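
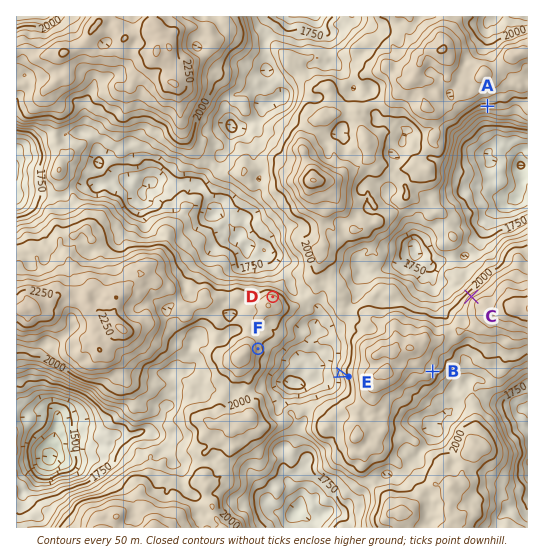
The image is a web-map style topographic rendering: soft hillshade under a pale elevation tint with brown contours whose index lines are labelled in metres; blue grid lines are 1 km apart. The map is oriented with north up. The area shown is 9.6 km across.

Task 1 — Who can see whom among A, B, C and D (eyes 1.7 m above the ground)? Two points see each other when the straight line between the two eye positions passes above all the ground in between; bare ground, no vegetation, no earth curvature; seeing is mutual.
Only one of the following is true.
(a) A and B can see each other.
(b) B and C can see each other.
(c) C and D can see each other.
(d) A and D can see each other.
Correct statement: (c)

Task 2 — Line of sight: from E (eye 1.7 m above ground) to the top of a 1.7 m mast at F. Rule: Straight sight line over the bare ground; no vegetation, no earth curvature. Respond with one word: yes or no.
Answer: yes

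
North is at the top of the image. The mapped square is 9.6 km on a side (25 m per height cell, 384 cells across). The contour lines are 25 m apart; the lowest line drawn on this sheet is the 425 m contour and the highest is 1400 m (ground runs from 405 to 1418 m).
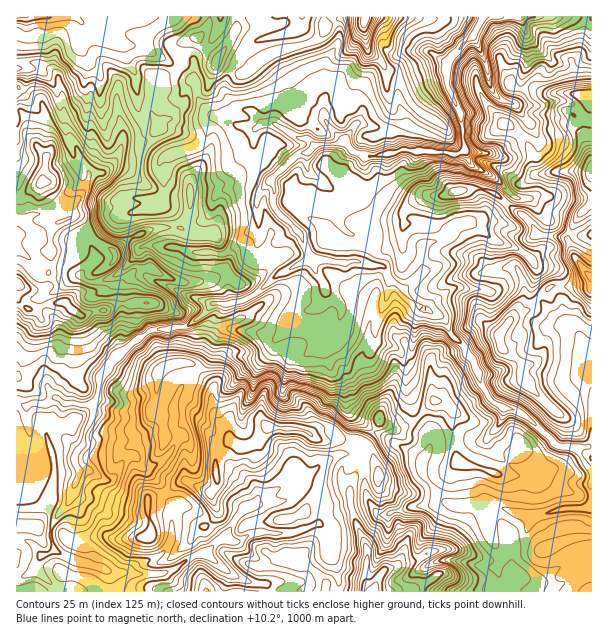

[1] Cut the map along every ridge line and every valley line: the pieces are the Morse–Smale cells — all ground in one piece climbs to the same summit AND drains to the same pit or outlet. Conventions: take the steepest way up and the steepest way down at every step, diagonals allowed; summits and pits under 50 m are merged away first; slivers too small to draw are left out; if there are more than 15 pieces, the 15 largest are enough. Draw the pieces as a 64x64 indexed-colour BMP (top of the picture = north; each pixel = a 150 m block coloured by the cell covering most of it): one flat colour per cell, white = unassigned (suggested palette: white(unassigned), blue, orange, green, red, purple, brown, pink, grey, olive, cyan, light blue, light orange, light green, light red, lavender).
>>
<image width="64" height="64" href="data:image/bmp;base64,Qk12CAAAAAAAAHYAAAAoAAAAQAAAAEAAAAABAAQAAAAAAAAIAAATCwAAEwsAABAAAAAAAAAA////ALR3HwAOf/8ALKAsACgn1gC9Z5QAS1aMAMJ34wB/f38AIr28AM++FwDox64AeLv/AIrfmACWmP8A1bDFABEREREf////////////ERERERERERERERERERERERERERERERH/////////8REREREREREREREREREREREREREREREREaqhER////ERERERERERERERERERERERERERERERERqqqqqhER//ERERERERERERERERERERERERERERERERqqqqqqoRERERERERERERERERERERERERERERERERERGqqqqqqqERERERERERERERERERERERERERERERERERERqqqqqqoRERERERERERERERERERERERERERERERERERGqqqqqqhEREiEREREREREREREREREREREREREREREREaqqqqqqEREiIhERERERERERERERERERERERERERERERqqqqqqqhIiIiIRERERERERIiIRERERERERERERERERqqqqqqqiIiIiIiERERERERIiIiIhERERERERERERERGqqqqqqiIiIiIiIiEREREREiIiIhERERERERERERERERqqqqqiIiIiIiIiIiERERESIiIiEREREREREREREREREREaqiIiIiIiIiIiIiERERIiIiERERERERERERERERERERGqESIiIiIiIiIiIhERIiIiIREREREREREREBEREREREREREiIiIiIiIiIiIiIiIiIREREREREREREQERERERERERERIiIiIiIiIiIiIiIiERERERERERERVVUREREREREREREiIiIiIiIiIiIiIhEREczMzMERERVVVRERERERERERESIiIiIiIiIiIiIhERERzMzMzBERVVVVERERERERERERIiIiIiIiIiIiIhERERzMzMzMERVVVVUREREREREREREiIiIiIiIiIiIhERERzMzMzMxVVVVVVQAAGIiBERERESIiIiIiIiIiIiERERHMzMzMxVVVVVVVAACIiIERERERIiIiIiIiIiIiERERHMzMzMxVVVVVVVUACIiIgRERERESIiIiIiIiIiIREREczMzMzFVVVVVVVQiIiIiIEREREREiIiIiIiIiIRERERzMzMzFVVVVVVVWiIiIiIiBERERERIiIiIiIiIhERERHMzMzMVVVVVVVVaIiIiIiIgRERERESIiIiIiIhEREREczMzMVVVVVVVVVoiIiIiIiDERERERIiIiIiIiIRERERHMzMxVVVVVVVVWiIiIiIiIMxERERESIiISIiIhEREREczMVVVVVVVVVVaIiIiIiIgzMzMREREREREiIiIRERERzMxVVVVVVVVWZoiIiIiIiDMzMzMRERERERIiIhEREREcxVVVVVVVVWZmiIiIiIiIMzMzMzERERERERIiERERERVVVVVVVVVWZmaIiIiIiIgzMzMzMzMRERERESERERERVVVVVVVVVWZmZoiIiIiIiDMzMzMzMxERERERERERERVVVVVVVVVWZmZmiIiIiDiIMzMzMzMzEREREREREREREVVVVVVVVVVmZmaIiIgzMzMzMzMzMzMxERERERERERERFVVVVVVVVWZmYIiDMzMzMzMzMzMzMzMREREREREREREVVVVVVVVVZmZggzMzMzMzMzMzMzMzMxERERERERERERVVVVVVVVZmZgAzMzMzMzMzMzMRERETMREREREREREREVVVVVVWZmZmADMzMzMzMzMzMRERERExERERERERERERFlVVVmZmZmAAMzMzMzMzMzMxERERERERERERZmYREREWZVZmZmZmawAzMzMzMzMzMzERERERERERERFmZmZmZmZmZmZmZmu7ADMzMzMzMzMzMREREREREREREWZmZmZmZmZmZmZmu7uwMzM3MzMzMzMREREREREREREWZmZmZmZmZmZmZmu7u7szM3dzMzMzMxERERERERERERZmZmZmZmZmZmZru7u7uzM3d3czMzMzERERERERERERZmZmZmZmZmZmZru7u7u7Mzd3d3MzMzMRERERERERERZmZmZmZmZmZma7u7u7u7szN3d3d3MzMxERERERERERZmZmZmZmZmZma7u7u7u7uzM3d3d3czMzERERERERERFmZmZhZmZmZma7u7u7u7u7MzN3d3d3MzERERERERERERZmYREUSZmZmZmZu7u7u7szM3d3d3d3cREREREREREUERFBEURJmZmZmZmZu7u7uzMzd3d3d3cAEREREREREURBFEERREmZmZmZmZmbu7u7MzM3d3d3dwEREREe7uRERERERERESZmZmZmZmZ3d3dszMzd3d3d3ARERHu7kRERERERERERJmZmZmZmZ3d3d3TMzN3d3d3ABERHu7kREREREREREREmZmZmZmZnd3d3dMzM3d3d3cAEREe7kRERERERERERESZmZmZmZmd3d3d0zMzd3d3dwARER7uRERERERERERERERJmZmZmZ3d3d3TMzd3d3d3AAAR7u7kRERERERERERERERJmZmZnd3d3dMzd3d3d3cAAA7u7uREREREREREREREREmZmZmZ3d3d13d3d3d3cAAADu7u7kRERERERERERERESZmZmZnd3d3Xd3d3d3dwAAAO7u7u5EREREREREREREREmZmZmd3d3dd3d3d3cAAAAAAO7u7u5ERERERERERERERJmZmZ3d3d13d3d3cAAAAAAADu7u7u7kRERERERERERESZmZnd3d3Xd3d3AAAAAAAAAO7u7u7u5EREREREREREREmZnd3d3d"/>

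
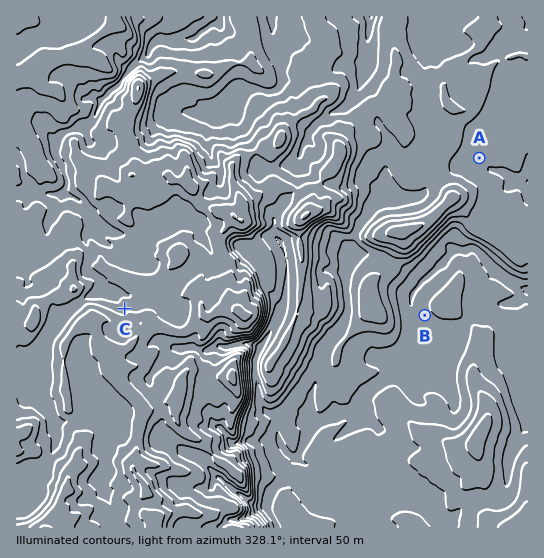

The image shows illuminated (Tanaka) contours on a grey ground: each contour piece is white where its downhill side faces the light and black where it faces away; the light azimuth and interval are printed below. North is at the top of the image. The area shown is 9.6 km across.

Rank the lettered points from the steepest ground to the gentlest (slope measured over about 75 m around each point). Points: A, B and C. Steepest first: C B A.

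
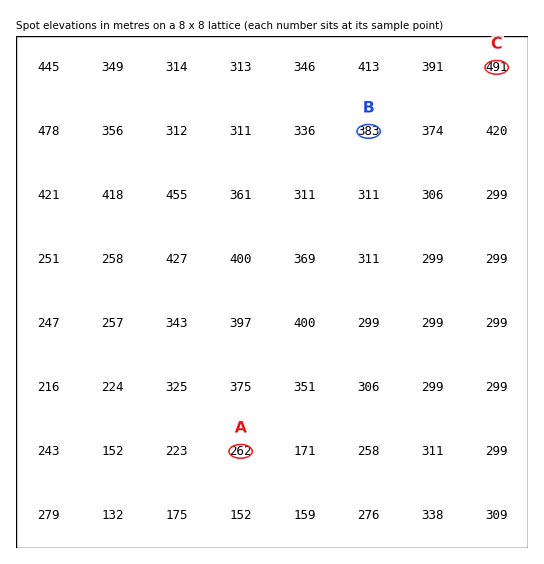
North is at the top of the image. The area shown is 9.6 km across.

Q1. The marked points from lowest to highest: A B C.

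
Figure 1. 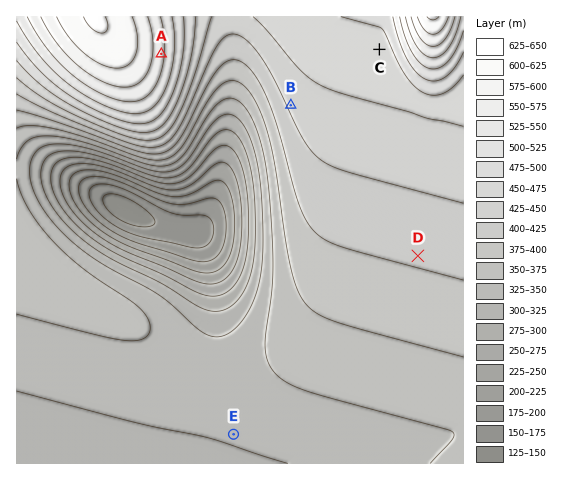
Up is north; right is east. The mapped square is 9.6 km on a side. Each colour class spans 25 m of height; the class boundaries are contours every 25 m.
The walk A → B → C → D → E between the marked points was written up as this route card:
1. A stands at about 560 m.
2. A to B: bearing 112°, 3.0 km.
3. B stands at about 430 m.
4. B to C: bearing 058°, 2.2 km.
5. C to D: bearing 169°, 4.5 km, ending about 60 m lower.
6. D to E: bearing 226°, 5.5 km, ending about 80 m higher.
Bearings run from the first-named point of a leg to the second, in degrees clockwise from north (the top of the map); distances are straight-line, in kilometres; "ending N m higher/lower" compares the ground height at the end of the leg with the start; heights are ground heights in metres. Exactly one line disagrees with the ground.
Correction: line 6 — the sense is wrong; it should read lower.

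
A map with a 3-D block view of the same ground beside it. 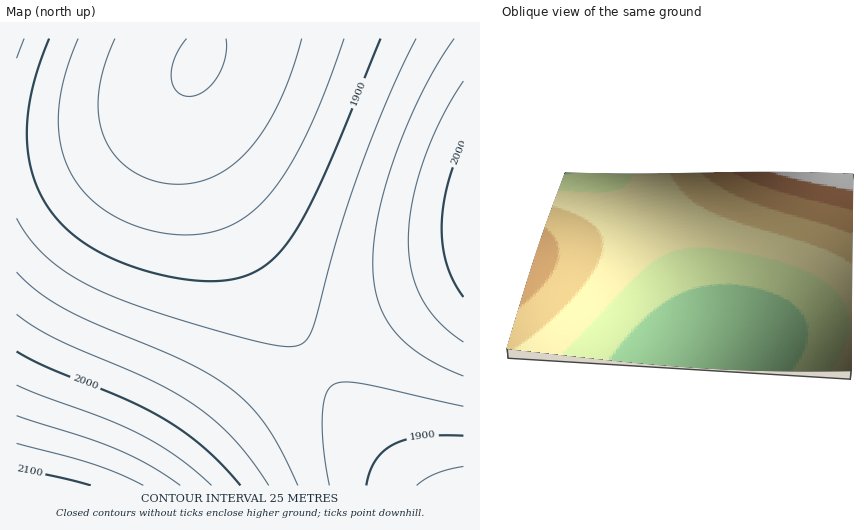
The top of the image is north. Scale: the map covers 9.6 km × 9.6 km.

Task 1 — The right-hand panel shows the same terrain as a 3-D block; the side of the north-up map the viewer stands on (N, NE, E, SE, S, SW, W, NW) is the N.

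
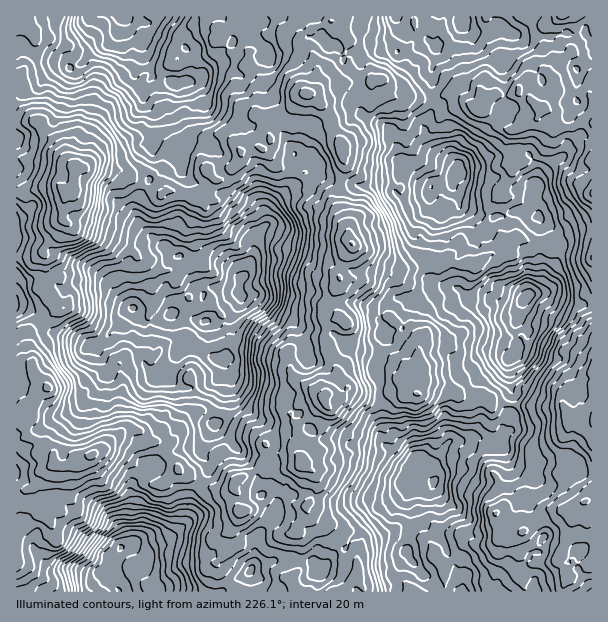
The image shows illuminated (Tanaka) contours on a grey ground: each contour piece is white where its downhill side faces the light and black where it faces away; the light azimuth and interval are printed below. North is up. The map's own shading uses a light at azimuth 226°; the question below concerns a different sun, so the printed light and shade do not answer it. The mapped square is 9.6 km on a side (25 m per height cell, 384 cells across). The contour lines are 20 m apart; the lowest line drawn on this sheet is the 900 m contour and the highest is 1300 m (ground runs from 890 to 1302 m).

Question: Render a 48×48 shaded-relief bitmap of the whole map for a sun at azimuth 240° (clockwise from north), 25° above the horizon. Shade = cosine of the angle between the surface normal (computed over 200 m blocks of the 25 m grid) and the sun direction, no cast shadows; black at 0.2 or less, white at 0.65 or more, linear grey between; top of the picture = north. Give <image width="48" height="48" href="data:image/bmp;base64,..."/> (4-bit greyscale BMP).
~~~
<image width="48" height="48" href="data:image/bmp;base64,Qk32BAAAAAAAAHYAAAAoAAAAMAAAADAAAAABAAQAAAAAAIAEAAATCwAAEwsAABAAAAAAAAAAAAAAABEREQAiIiIAMzMzAERERABVVVUAZmZmAHd3dwCIiIgAmZmZAKqqqgC7u7sAzMzMAN3d3QDu7u4A////AHic/bp0ZjISVollaKh4jOqah3VFVWU1iImt7KhldTECaKhFeqdmndqpVoVERXU1h6qqqalndCIjaIdWeIZWnduVR3QzVmVXh6hXmrqGUzMjVodVVmZnnNt0aFQzV3ZXh4ZYuqmFMjMiV4dUV3d4rMp2dlVDV4hVZ3Zpmap0MiQiRWd2Z3iazcqYh3YjZ4dUZmZ4islUMSQyI1mXVXm83bqYmXMDiYZVd3d3ipZVIUUyNHqXVXq8y7uplzIliYdmdndmd2aGNGZFVYqGVWirqruYhCRGiIhmdlRWZnmXZmaJZYl2Q2mqu7qIdDRFiHZmdzRWZ3moh1i6d5dlNYq7vLqYZEVHl1ZWZUV4iJqphnq5eXRFV5q7zKqXVFZ5dEVFQ2eaqZq5iJq6l0NmV5q6u5h1VmVnZEQkQ4iruYmqqqq7hUV1V4eJqoZUZ0RVZTIkVom7upmby7u6hmZDVlR5qWREdkVWdCIkd4maypmsuruqqXQjZTSKqWQ2h1ZolTM1h2eM26msy6mbumITVEeavIRYqYmauEM2d2au/bmbuoeLuFECRnma3XV4q6qsyENGdmjf/biKqIacuDABaZeL22Z4vKq+2FNGZYvv/ZeKmZialiADenWLuod5u6vduEI0VZvd24eJmamJhjEkeVWZq5doqqvLqFIkZpqrqImZmZiqh1NFd1Z3vJZou7u8uWMkVph3eKuqiZmpd2VVVDRp3IiJvLvNyWRERVVWm924Z4d3ipdSIzV72pmZu6q8unVURiNoveyWV3aIm5YwATV5qZmJqqmqqnRCIyR5vdp2Z2eYmoUgATRYmqiKqXeImFMgAiRovLhmZ4h3m4QQEjRomqmqh2V4ZlMhATRpqXZniqhoqXQhIjRWeru5iIeId2VCETRnZniZqoVXhncyMiIki83KmZmIiHd1ITM0WKuql1RWZ5hUMQEmve/bqZmYeamFMiI0e8y6dEVEaZdkEAJIvO/cuYiHialTIjMkisy4RFQ0eZhiACRZvf/cqYdWeJcyIVMTet2WRWVWiZhRE1V6z/67mIU1eIYhAGQke9uHZnmHiIdDRVaKveu7mIQ1eZUQI1Q1ebuZmapleIdEZnZXnMupiYMkV4QSVlQ0ec27uqhWh3dWiHUmvNqHmnITR3VFVFQ2m83dyYdnhWdpp1I4vMl4mFETR2RWQ0NXqr3tuHdnZXd5lUNavch4djIiRVRWVTR5ms7sqYd3d4d4dmWLzaZ4ZUIjRmVndkerq83cuYiYZWZ3ZlabqXV4ZUJGdmeJdoq7qqzdp4mYQ2iHVFi6h2aIdURohVeahpq7qaztmKqGNHiFNYu5d3ialmZohniZhru8uK3bmJdlNXd1V5qph5vMlneJh4iKl7vMp5zKhlZkNGeGZ4mqic3Kl4iKhnial6qpiby6hUd0RWiVRoqpm8uamIiIh3iJimeZrNyYdVdjR3h0V5l3mrqZl4mHiHeImmir3bqoZUVEZ3dVZ4dYqruIiKhnhkZ3d4qr7aqnZlQ1d3d2d3Vpmst3iadGZEVFeA=="/>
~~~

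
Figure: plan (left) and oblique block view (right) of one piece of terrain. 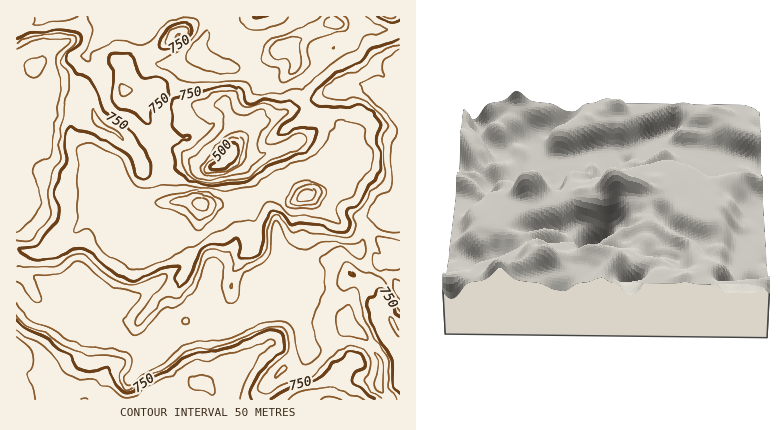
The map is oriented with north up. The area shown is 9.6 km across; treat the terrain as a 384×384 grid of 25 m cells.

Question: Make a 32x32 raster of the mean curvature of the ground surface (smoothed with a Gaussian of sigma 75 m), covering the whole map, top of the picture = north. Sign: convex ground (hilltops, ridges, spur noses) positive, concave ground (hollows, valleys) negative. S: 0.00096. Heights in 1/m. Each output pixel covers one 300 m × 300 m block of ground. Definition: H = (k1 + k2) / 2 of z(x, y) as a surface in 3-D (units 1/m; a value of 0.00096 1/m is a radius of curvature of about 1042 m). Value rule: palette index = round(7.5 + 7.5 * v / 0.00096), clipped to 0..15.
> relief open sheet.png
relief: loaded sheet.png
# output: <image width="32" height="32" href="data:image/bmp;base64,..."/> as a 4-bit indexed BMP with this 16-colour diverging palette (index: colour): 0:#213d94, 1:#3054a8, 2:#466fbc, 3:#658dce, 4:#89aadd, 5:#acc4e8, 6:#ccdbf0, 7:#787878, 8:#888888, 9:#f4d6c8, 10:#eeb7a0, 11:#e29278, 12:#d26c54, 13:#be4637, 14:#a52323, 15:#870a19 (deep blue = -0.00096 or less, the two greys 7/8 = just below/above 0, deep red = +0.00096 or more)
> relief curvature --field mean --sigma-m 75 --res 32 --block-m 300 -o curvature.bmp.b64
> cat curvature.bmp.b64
<image width="32" height="32" href="data:image/bmp;base64,Qk12AgAAAAAAAHYAAAAoAAAAIAAAACAAAAABAAQAAAAAAAACAAATCwAAEwsAABAAAAAAAAAAlD0hAKhUMAC8b0YAzo1lAN2qiQDoxKwA8NvMAHh4eACIiIgAyNb0AKC37gB4kuIAVGzSADdGvgAjI6UAGQqHAJh3mHioyYh2l4Y2u4dlqAOYipmrUG6mz5iKImeJh1McmIiFaJQym4Z3mpI1N8mYC2iKqJvHdibbu6i5ZmSK+AuK2FVERnh0REe8raRmWXCK23NXd3Znh3ZkJs+laoVE2VFXd3d65HZId3U0V2t2S50md3iIdbpHeHd3d3dodVurWXd4h2VMmkd4d4iHd5Za5Hlnd3VGQY2Fa4Z4d3aKd8JkVmZHvdYY42eUZ3d2fbdVe4oybJiLt6QzyVZ3eIs2ysy7lrmId4moN33Ed2ZlRntEqqmIh3h3eZpYwlh1R0i3ZniYiIeJZXtIeMBnaN94RXZHiHh3h0R+hXixpmiVNHd2WoiId4n//+epiL/nasRndmuIh3iXVYqbuodN/Gi3R3dZqIeKKIpRWGbZZUR4m5V3h4h4qgp5NABlfcp3iIukd1O5isVKlkmAG0E5uYiLhHdmyrkzmqnXowmsIEqIilV3ZsdTOLeGnLqIXPhWiIqneHSmR81YpoandUJbqqqdhWh06D1neJZjRXsWRod3yEWIdKZeNVR4eEE+y4mCRnN4l4WGjEiVWpmZeHe1iSRGiHF2iJpGq6dovrdkrWm3dnh2V/uXRYio3Jh3i3x2msZFNVIKmYiYBttlZn/6RGeol8eER4iHi0Achohka9lleb2ru6h3yXi6ZqeHiXRb/Xym"/>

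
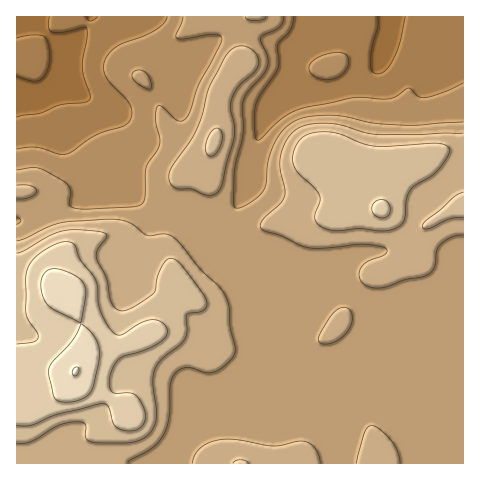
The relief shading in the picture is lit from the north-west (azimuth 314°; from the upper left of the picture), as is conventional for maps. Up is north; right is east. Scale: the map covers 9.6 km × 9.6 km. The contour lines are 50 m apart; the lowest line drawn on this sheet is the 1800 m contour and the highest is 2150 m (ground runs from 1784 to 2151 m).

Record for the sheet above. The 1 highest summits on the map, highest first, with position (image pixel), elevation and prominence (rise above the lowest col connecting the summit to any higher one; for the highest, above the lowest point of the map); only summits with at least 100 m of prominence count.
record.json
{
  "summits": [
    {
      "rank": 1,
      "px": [76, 371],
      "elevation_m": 2151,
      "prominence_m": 367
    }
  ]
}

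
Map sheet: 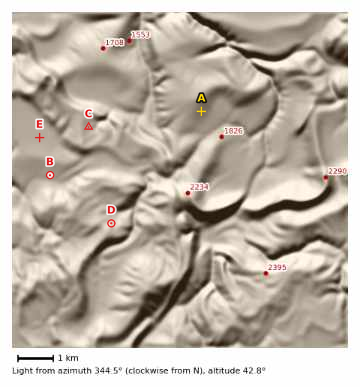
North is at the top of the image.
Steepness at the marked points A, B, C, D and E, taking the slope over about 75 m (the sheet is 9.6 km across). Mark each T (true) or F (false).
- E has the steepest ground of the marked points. F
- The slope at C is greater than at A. F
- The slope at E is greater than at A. F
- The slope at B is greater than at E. T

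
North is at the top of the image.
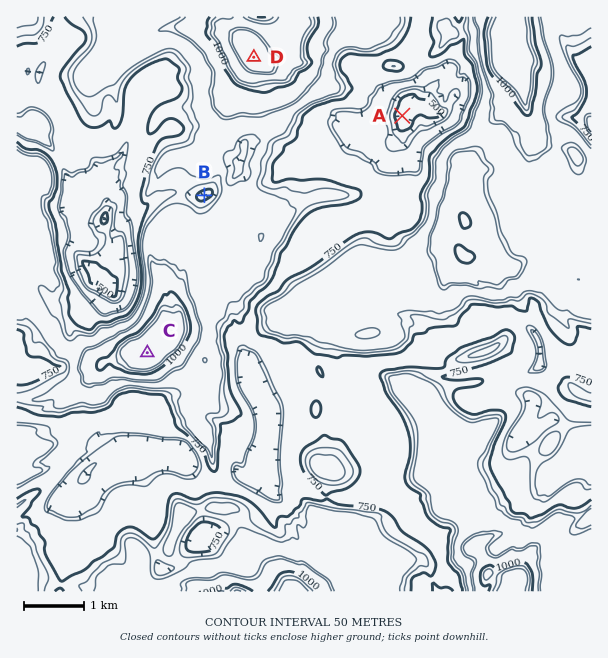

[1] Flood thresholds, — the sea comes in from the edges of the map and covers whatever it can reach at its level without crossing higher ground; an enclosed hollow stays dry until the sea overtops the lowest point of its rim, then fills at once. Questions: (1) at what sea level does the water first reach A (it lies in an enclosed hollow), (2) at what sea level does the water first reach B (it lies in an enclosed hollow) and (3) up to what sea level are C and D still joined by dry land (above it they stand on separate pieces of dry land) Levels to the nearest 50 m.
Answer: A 750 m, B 800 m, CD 850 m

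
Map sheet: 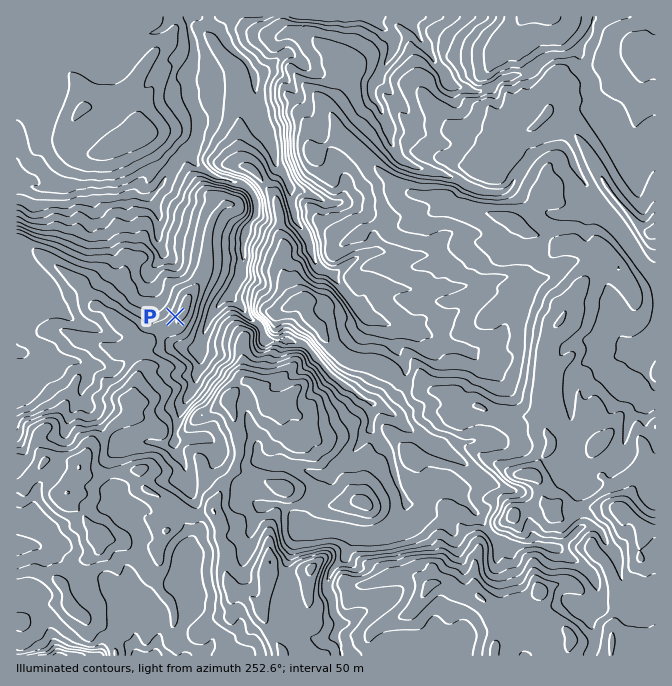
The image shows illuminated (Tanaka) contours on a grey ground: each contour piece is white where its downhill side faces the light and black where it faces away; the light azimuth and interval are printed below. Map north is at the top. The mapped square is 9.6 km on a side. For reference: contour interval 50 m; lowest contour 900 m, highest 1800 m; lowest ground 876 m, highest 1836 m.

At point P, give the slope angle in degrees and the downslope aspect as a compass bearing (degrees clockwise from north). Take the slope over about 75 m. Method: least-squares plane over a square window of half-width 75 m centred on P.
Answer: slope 17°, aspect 291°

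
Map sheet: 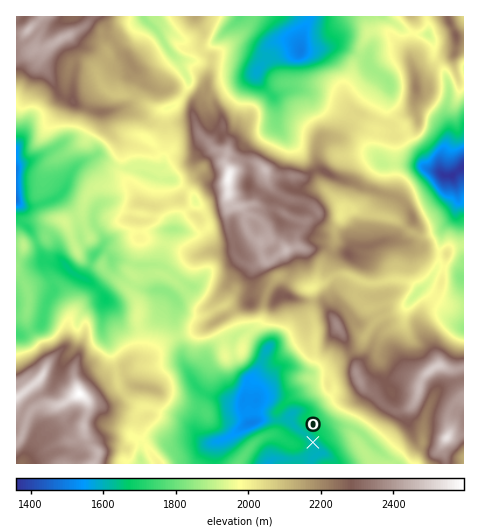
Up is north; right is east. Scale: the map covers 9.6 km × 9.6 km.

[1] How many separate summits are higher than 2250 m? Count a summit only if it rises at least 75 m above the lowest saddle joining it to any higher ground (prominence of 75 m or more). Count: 9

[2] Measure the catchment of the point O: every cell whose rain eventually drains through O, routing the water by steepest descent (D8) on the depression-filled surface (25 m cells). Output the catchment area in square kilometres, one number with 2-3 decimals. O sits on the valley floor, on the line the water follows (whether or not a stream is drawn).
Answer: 13.101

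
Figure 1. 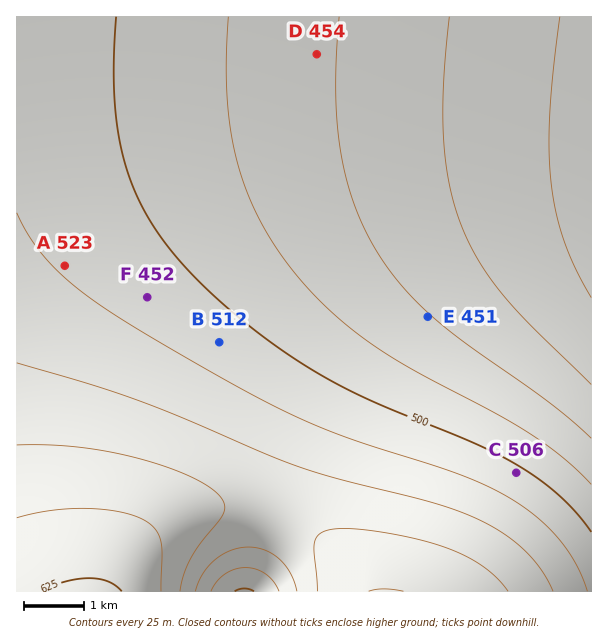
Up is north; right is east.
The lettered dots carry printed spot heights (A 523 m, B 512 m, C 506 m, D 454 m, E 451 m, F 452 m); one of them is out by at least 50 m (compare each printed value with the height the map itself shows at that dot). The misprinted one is F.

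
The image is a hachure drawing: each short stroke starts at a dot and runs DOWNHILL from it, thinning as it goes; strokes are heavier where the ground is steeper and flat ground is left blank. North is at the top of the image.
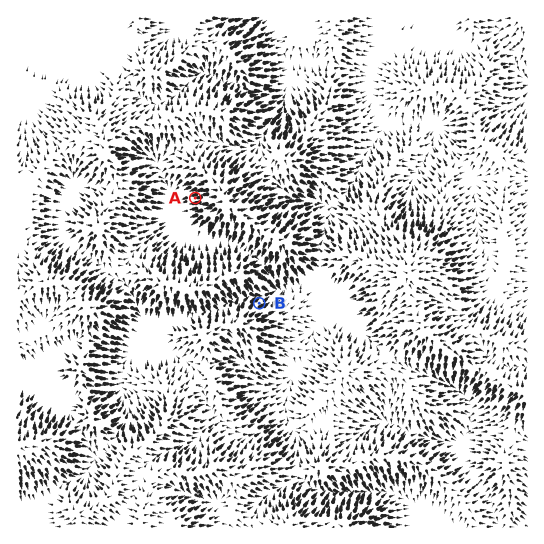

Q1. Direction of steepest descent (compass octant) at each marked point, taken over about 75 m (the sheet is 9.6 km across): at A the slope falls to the W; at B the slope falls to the NE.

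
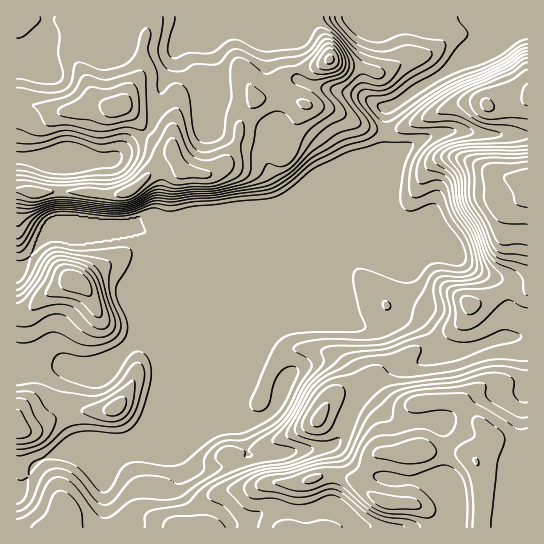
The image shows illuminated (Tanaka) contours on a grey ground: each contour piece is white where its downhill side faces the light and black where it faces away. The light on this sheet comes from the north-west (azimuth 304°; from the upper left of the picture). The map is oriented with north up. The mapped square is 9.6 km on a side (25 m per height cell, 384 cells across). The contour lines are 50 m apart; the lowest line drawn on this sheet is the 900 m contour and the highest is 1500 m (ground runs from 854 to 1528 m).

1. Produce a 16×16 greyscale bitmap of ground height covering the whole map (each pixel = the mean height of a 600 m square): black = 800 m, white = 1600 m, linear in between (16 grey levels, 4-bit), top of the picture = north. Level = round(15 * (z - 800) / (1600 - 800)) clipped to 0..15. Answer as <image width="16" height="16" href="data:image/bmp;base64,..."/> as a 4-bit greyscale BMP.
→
<image width="16" height="16" href="data:image/bmp;base64,Qk32AAAAAAAAAHYAAAAoAAAAEAAAABAAAAABAAQAAAAAAIAAAAATCwAAEwsAABAAAAAAAAAAAAAAABEREQAiIiIAMzMzAERERABVVVUAZmZmAHd3dwCIiIgAmZmZAKqqqgC7u7sAzMzMAN3d3QDu7u4A////AFZVZniIm7vMNDNEaKq8u9xTIiNFaJzM3GRUIiNZirvLQzQiIzeImqkzMyIiNFZmd1VjIiIiM0eHR2IiIiIzNng0QyIiIiIjakIiIiIiIiOcmZqHZTIiRb12eLuodCJIu5mZqZmHU0V4mbuYiZhTNYl4iYeIinVCJniIhmZnQzIR"/>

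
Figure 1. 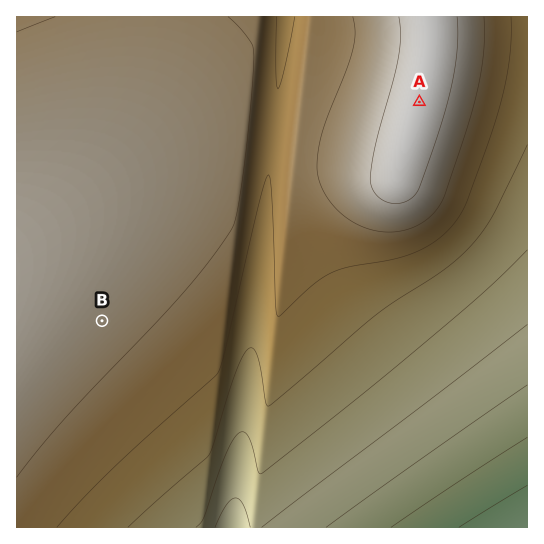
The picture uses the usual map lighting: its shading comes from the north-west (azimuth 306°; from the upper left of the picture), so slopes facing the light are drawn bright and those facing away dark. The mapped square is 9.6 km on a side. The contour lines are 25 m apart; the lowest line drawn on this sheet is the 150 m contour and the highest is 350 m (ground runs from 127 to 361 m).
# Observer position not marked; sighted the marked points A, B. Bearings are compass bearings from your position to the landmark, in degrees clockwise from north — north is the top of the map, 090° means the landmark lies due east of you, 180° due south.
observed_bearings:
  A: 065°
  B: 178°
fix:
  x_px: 100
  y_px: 251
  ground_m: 340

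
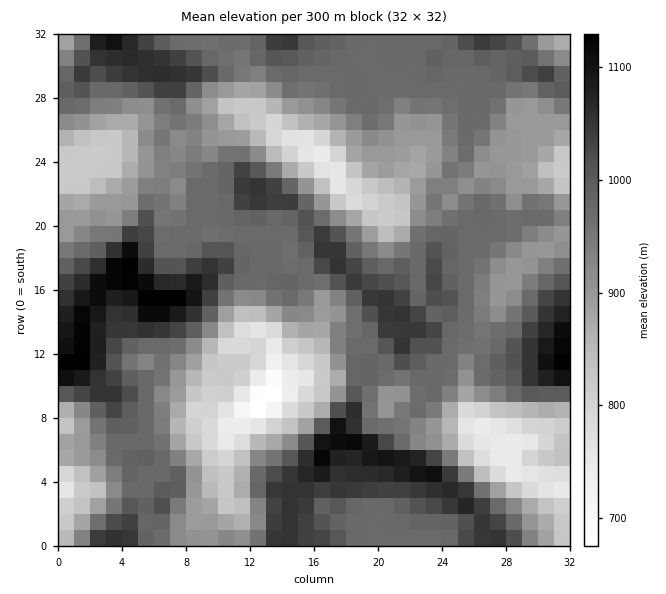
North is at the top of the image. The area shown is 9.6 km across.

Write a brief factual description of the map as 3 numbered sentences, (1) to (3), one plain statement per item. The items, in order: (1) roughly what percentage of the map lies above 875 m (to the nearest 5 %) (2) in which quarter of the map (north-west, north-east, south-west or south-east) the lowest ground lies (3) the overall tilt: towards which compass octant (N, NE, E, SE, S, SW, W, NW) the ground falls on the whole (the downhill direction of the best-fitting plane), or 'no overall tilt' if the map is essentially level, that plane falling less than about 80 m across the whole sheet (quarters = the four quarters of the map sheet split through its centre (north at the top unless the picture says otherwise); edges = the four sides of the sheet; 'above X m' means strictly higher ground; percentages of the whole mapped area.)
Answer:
(1) Roughly 80 % of the ground is higher than 875 m.
(2) The lowest point lies in the south-west quarter of the map.
(3) On the whole the map has no overall tilt.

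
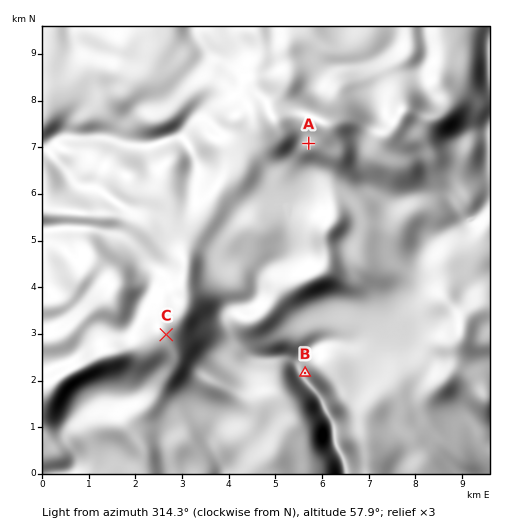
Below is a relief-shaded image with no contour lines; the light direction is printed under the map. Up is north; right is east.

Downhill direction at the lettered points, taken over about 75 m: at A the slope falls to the SW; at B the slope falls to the SW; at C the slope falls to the E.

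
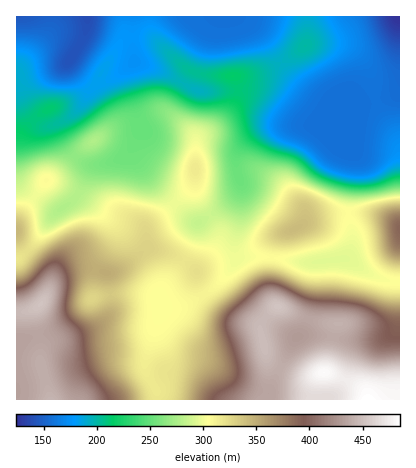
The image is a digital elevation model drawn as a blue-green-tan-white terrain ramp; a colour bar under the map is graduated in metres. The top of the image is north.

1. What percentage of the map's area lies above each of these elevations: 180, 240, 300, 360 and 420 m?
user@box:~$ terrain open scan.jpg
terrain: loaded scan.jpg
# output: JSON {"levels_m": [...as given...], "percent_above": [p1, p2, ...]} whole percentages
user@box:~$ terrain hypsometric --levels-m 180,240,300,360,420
{"levels_m": [180, 240, 300, 360, 420], "percent_above": [81, 67, 49, 22, 13]}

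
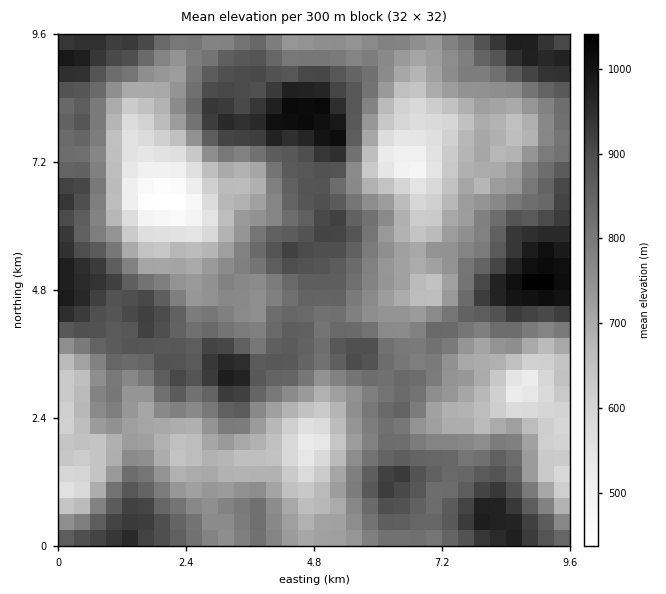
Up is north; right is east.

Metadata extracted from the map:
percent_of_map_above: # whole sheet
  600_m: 92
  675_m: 81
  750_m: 61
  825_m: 39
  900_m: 16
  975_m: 4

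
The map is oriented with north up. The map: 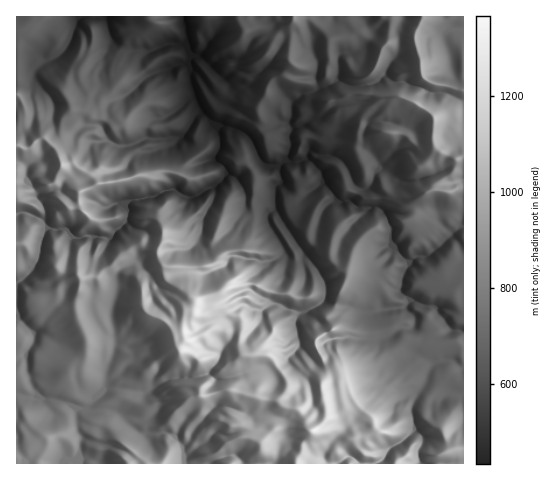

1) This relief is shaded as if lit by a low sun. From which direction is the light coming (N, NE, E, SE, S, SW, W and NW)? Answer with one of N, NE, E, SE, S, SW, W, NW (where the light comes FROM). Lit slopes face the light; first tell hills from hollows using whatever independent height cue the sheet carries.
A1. E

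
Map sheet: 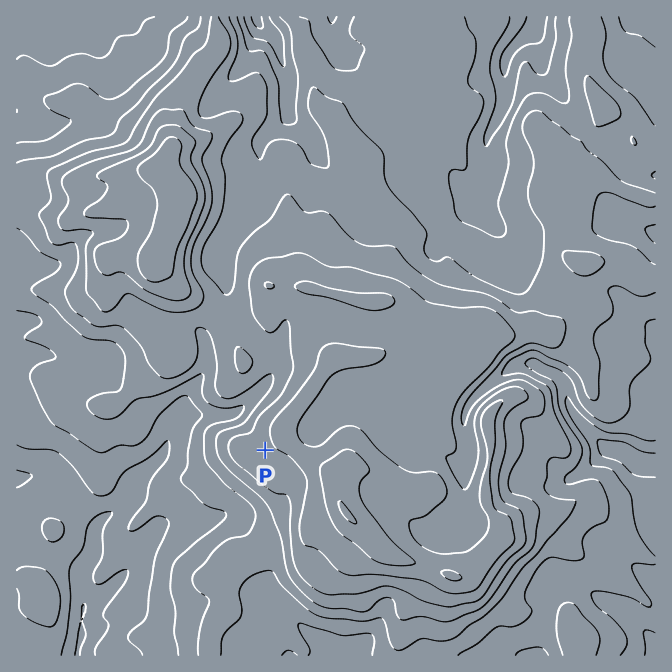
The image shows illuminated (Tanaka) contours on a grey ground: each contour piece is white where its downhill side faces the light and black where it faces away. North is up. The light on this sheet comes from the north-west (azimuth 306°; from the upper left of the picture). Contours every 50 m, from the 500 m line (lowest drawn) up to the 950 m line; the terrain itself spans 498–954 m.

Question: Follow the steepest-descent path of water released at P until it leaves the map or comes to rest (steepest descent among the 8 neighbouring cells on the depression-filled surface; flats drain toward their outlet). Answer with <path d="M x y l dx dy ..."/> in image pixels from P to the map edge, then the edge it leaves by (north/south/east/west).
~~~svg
<path d="M265 450l-30-30 0-2-3-3-47 0-10 10 0 2-5 6-1 9-7 13-28 28-2 4 0 3-4 7-16 17-7 3-8 8-2 3 0 4-1 2 0 16-4 7-6 8-2 3 0 4-2 2 0 13 2 1 0 9 2 1 0 17-2 2 0 25-4 5 0 5-1 3"/>
exit: south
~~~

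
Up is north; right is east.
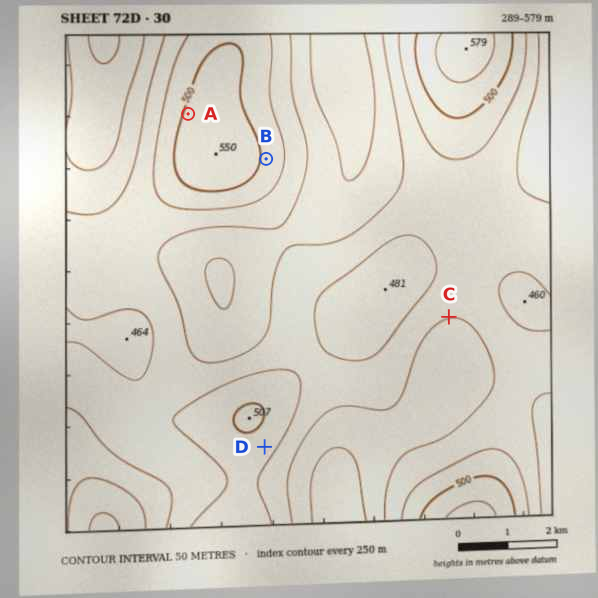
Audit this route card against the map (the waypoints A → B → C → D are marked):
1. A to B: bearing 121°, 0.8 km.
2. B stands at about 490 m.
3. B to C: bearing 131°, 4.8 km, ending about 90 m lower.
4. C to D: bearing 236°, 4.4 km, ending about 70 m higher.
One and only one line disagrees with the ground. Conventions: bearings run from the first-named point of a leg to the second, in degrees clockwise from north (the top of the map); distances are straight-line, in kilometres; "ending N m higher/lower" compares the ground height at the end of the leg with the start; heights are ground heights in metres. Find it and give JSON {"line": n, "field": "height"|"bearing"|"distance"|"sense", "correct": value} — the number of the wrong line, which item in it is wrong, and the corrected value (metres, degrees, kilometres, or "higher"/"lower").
{"line": 1, "field": "distance", "correct": 1.8}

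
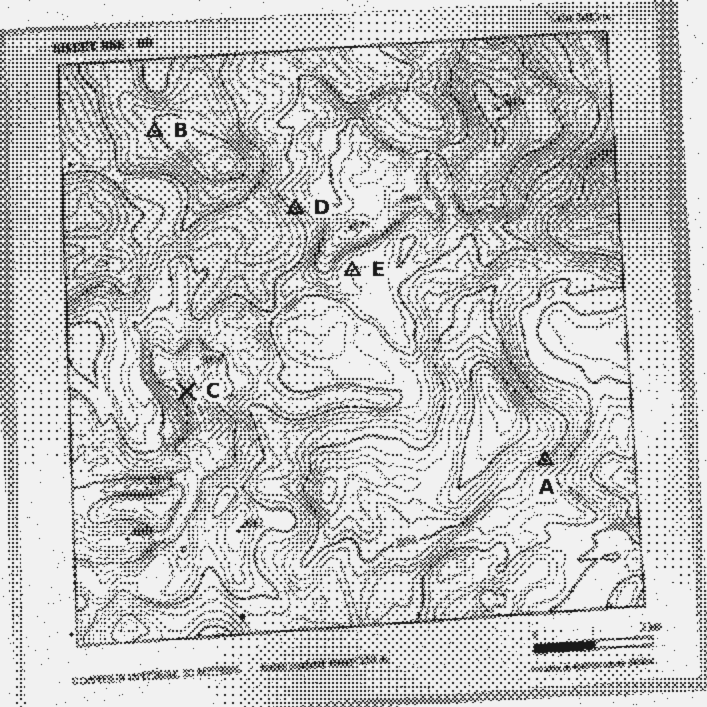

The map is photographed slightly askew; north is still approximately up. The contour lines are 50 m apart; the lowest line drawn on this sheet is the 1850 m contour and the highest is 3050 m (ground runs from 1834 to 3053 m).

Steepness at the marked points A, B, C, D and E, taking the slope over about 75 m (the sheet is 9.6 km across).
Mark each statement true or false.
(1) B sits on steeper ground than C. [false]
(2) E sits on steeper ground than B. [false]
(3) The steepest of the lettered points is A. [true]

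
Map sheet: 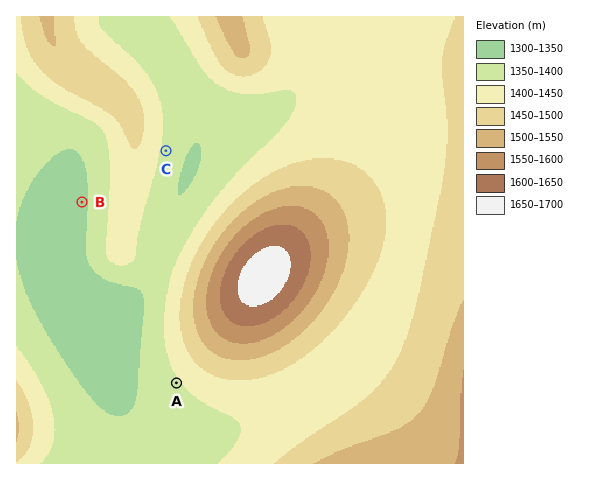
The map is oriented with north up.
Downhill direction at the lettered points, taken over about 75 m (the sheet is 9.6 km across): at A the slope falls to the SW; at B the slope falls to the W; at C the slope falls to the E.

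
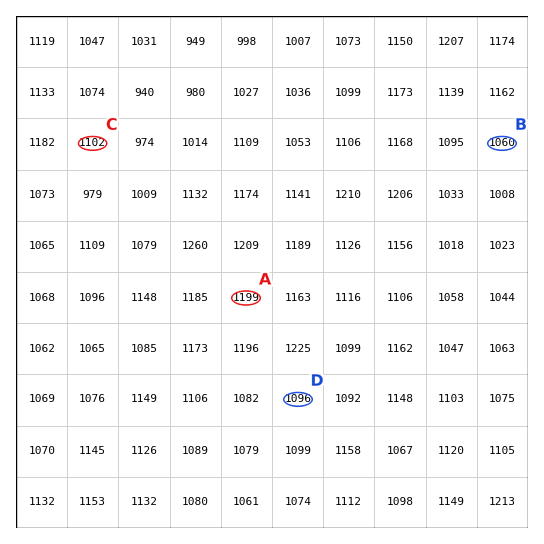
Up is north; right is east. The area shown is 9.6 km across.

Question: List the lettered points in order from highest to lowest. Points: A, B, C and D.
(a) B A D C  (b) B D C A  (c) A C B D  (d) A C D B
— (d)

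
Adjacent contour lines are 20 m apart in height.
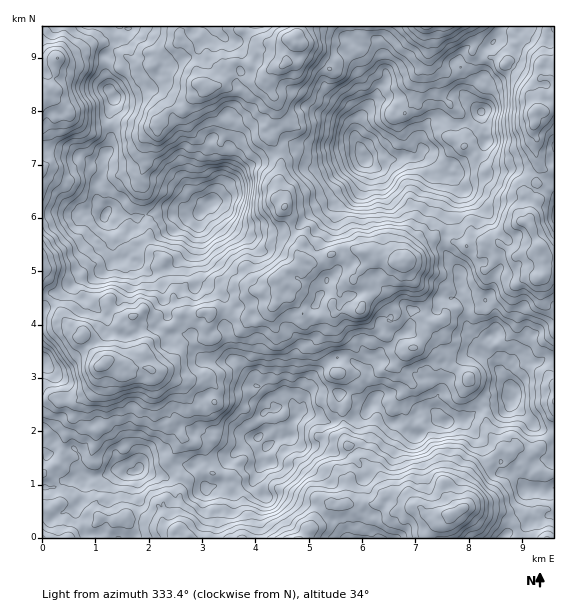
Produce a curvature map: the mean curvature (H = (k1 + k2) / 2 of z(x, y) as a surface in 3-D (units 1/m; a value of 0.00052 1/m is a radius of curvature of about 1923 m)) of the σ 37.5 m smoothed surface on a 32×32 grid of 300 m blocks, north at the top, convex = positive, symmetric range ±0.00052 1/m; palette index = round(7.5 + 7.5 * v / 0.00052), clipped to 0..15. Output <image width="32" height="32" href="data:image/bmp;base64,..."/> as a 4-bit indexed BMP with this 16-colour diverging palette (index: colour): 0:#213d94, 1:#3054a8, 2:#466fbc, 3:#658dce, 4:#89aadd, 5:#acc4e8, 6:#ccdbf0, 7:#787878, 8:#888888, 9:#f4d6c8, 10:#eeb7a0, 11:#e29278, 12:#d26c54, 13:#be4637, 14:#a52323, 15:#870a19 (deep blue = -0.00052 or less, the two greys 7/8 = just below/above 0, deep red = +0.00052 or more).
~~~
<image width="32" height="32" href="data:image/bmp;base64,Qk12AgAAAAAAAHYAAAAoAAAAIAAAACAAAAABAAQAAAAAAAACAAATCwAAEwsAABAAAAAAAAAAlD0hAKhUMAC8b0YAzo1lAN2qiQDoxKwA8NvMAHh4eACIiIgAyNb0AKC37gB4kuIAVGzSADdGvgAjI6UAGQqHADo2d2r5aNNk63iaas58R0x1XZxpiHWIaJZ5apyv/Iioe3l3j6M2gAe/y5qsNu60NVU1ZFOXWYPWxFc7uK2FRVmaXhEMcqWjFo24plqYlWaYJzs5F5uUhngESqZw25O7ukmNlXmVeDFxu+imUFRXnxaHcmeYabVnplNTVHgxKzUJ+7uQiFeudiYtqgiUSaaAm6OLq6uamkeERVl0jHX7UHoAv6yvhalzd1b3bIJ33Bl6DFzo1JNRSpe5BlPuWDR2Y7z0IqRl6MTJSNJqOXpnWVi9tZxmp7LIlOm5hYfNOhszWkaY9KrnZuhlrfMjSWp6XEKX9IWyZ7qKkpWJb0c3XozmcUNHepmY+qRMVsxlD0bOx3lFf4R68znLtsr/cHhcm4lniKWUV2OItp3at2i7op8zZVanQWaFZ4cqa4iGlnz3MUQ2VCQQfv9FdnR6iZY8uGmUaflWFA3ul7FUyoYHjIyZoqnFN2AN6Vh3Quk0WCmZtGNYxling4lpYAYTdliGqUJkDIw5iWu0lUA4lCvwKfhsyTnvaSlpmulRiZKohGr2XvNGvLlhV5dmU0/aKaAq/8yGBmZ81ob5iGYkaXgXK8epUAtmb8trhKHVgbuKZhjIu9Sppzlrdt/E9aBps5b1ie2mZ7e3hlho6zilp9RHVng5aGJl54bKv9Q0Um2KVgtO"/>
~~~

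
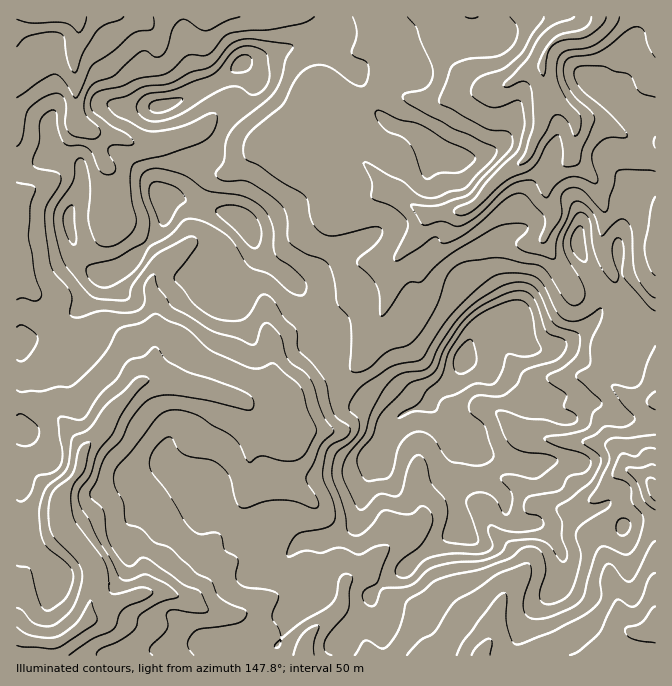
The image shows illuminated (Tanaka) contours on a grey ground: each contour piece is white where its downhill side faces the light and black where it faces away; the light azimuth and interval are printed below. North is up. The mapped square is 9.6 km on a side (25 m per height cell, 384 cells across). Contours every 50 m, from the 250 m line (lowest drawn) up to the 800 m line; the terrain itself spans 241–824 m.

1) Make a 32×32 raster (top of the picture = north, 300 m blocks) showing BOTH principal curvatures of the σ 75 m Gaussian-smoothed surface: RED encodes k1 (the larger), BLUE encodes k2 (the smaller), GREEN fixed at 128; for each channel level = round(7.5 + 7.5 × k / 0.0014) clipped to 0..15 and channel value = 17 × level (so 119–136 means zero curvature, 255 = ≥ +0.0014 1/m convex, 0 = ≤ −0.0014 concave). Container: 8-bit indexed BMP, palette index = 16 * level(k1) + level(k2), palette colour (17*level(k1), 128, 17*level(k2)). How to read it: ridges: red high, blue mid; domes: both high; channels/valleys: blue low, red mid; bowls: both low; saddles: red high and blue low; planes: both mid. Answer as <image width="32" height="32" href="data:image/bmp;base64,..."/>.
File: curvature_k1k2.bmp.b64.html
<image width="32" height="32" href="data:image/bmp;base64,Qk02CAAAAAAAADYEAAAoAAAAIAAAACAAAAABAAgAAAAAAAAEAAATCwAAEwsAAAABAAAAAAAAAIAAABGAAAAigAAAM4AAAESAAABVgAAAZoAAAHeAAACIgAAAmYAAAKqAAAC7gAAAzIAAAN2AAADugAAA/4AAAACAEQARgBEAIoARADOAEQBEgBEAVYARAGaAEQB3gBEAiIARAJmAEQCqgBEAu4ARAMyAEQDdgBEA7oARAP+AEQAAgCIAEYAiACKAIgAzgCIARIAiAFWAIgBmgCIAd4AiAIiAIgCZgCIAqoAiALuAIgDMgCIA3YAiAO6AIgD/gCIAAIAzABGAMwAigDMAM4AzAESAMwBVgDMAZoAzAHeAMwCIgDMAmYAzAKqAMwC7gDMAzIAzAN2AMwDugDMA/4AzAACARAARgEQAIoBEADOARABEgEQAVYBEAGaARAB3gEQAiIBEAJmARACqgEQAu4BEAMyARADdgEQA7oBEAP+ARAAAgFUAEYBVACKAVQAzgFUARIBVAFWAVQBmgFUAd4BVAIiAVQCZgFUAqoBVALuAVQDMgFUA3YBVAO6AVQD/gFUAAIBmABGAZgAigGYAM4BmAESAZgBVgGYAZoBmAHeAZgCIgGYAmYBmAKqAZgC7gGYAzIBmAN2AZgDugGYA/4BmAACAdwARgHcAIoB3ADOAdwBEgHcAVYB3AGaAdwB3gHcAiIB3AJmAdwCqgHcAu4B3AMyAdwDdgHcA7oB3AP+AdwAAgIgAEYCIACKAiAAzgIgARICIAFWAiABmgIgAd4CIAIiAiACZgIgAqoCIALuAiADMgIgA3YCIAO6AiAD/gIgAAICZABGAmQAigJkAM4CZAESAmQBVgJkAZoCZAHeAmQCIgJkAmYCZAKqAmQC7gJkAzICZAN2AmQDugJkA/4CZAACAqgARgKoAIoCqADOAqgBEgKoAVYCqAGaAqgB3gKoAiICqAJmAqgCqgKoAu4CqAMyAqgDdgKoA7oCqAP+AqgAAgLsAEYC7ACKAuwAzgLsARIC7AFWAuwBmgLsAd4C7AIiAuwCZgLsAqoC7ALuAuwDMgLsA3YC7AO6AuwD/gLsAAIDMABGAzAAigMwAM4DMAESAzABVgMwAZoDMAHeAzACIgMwAmYDMAKqAzAC7gMwAzIDMAN2AzADugMwA/4DMAACA3QARgN0AIoDdADOA3QBEgN0AVYDdAGaA3QB3gN0AiIDdAJmA3QCqgN0Au4DdAMyA3QDdgN0A7oDdAP+A3QAAgO4AEYDuACKA7gAzgO4ARIDuAFWA7gBmgO4Ad4DuAIiA7gCZgO4AqoDuALuA7gDMgO4A3YDuAO6A7gD/gO4AAID/ABGA/wAigP8AM4D/AESA/wBVgP8AZoD/AHeA/wCIgP8AmYD/AKqA/wC7gP8AzID/AN2A/wDugP8A/4D/AIJwcbfYx7i3qKinp6jXgNqphbeGh5eWgbeWhoeHlra3lMeScHOWloa3p5WVl8eSkMeWuIaHh5eDlraWhYaWc4KVybiBlaKkxoGBlISFl9i1gciWhIaHh4aDt9iop5WlpYao2ZGzxGCAlZWoqJaFhseAt8TGhHWGhnKEyNmWgsaUhqfaoHL5lKeYmJaXp6iGpoSDpfq1dYSUhHCV6Jdh14Sn1YGAt8iWl4eXh4eGl6emlZaClNXn2fmzYsPXlJPYlNiUgJanuIeHmIeGh5inpqTWt4V0c7fZgcb36JaFldu01oOAyJaXh3eXmJaVl5h0UbbXdLd0taWD6HOSg5O3taTItJDGuJiHh6ipmIV0hZSUuMe2lZWnhpWllKintaDYcKbI1XDJqKiol5eYhLempKfIycl0dKiXp7XY2Nf7xXCRuLe1cKWWmKiGh5iGhmVztqXn5nR0l6e4lYOSkKCQhIS5p5K2cKeHuaiXh4aGdmSCcKP4tpanx6dzhKXY16TY56Vzp7iCkaiol5aFhYd2hKjIpKbXuJaDcISXp6e2x5WDl5eXl6eCgYKCc4WGdXRlxqSnprfW5aa3p6WklJRzpZa3hoeXh5aFlpeHh5eVlZbXhXKWlmHm6qeWlJSUpJWolsmWh6mYdoaGdoaGp5SWuKeHhIV1c6b4hoTZ5/mVdIeXuKaXlpSEhHV1l5e3cpa2p5eFhZZ0g+j3puiTlPWVhbimdZW0hci0lae4qaiDl7eGhqeDl3WEksfp64VShMe11ZSFdLfZtXCnqJiYpoS4qKiFqISXhZiEg6XXpXGktdZzdZan5uf4o4CnmHWlxreXp4WFdJaVqKiWppazkPaS1nOFheilY5X0k4KFc9bGdHaGp6eXgaaTt6aUgXD496D4dIWV+YV2ZZP4c3S2+reGdmZ2mLm3kqWD17jJoMX5kOaWhaT5poWDpfrV9ue4lpaGd4aVppCQkHCQ2LiA1PWAxqaFcaTnk4Po2aeEdJaGhoaHmKdxlMq32YCy6IHXo4O4uMa4tOhwtcempaWUhIV2h4eXg6eWqKjZ55CA9YCSyJeXdMfDxbOTgIGEt6ZldneHh4WGmIa4x7jX+JDlsqW4hZWV+YFwkpW1lIJzxoV0hoeHh4eox8iHhnW2xaDDcqOVp6bZ0uP69fn694SExpWEh4d3l6aTgYR1dafXcKCVx7i4haWysqaFtYXm97WmyoR1doanhaa4hXWDcNaAt+mnl3aHppKkhpaEZKRz9/u4lXWGp6iGqKmUhpamkYD66beXl5e5pJSHh6eEt3O16dbWx6emhKeXhZa3uMm3cLBytreWpaOic5eFhJa3dJOCg4WGp7iSuYaYl4aXqNfFs5Fixac="/>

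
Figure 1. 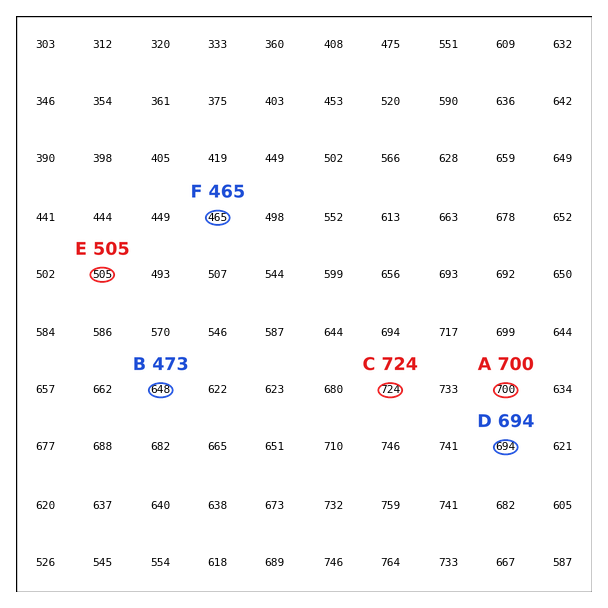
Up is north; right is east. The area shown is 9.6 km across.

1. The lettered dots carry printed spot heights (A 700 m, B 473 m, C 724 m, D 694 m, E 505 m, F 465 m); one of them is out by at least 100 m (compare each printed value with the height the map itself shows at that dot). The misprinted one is B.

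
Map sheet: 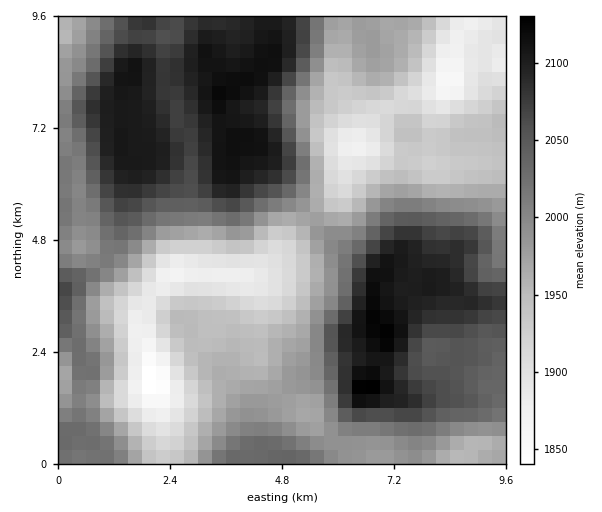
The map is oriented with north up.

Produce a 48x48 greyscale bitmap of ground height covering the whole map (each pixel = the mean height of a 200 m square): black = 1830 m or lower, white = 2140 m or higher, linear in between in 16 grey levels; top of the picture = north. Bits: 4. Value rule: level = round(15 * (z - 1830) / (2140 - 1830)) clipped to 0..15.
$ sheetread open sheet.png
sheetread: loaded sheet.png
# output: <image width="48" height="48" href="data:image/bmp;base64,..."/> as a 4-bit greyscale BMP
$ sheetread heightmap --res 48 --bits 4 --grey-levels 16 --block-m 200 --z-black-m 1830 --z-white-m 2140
<image width="48" height="48" href="data:image/bmp;base64,Qk32BAAAAAAAAHYAAAAoAAAAMAAAADAAAAABAAQAAAAAAIAEAAATCwAAEwsAABAAAAAAAAAAAAAAABEREQAiIiIAMzMzAERERABVVVUAZmZmAHd3dwCIiIgAmZmZAKqqqgC7u7sAzMzMAN3d3QDu7u4A////AJmZmZh2VVZnmaqqqqqpmIiHd4iIdmZnd6mZqZdlVFVniZqqqqqZiIiHd4iId2ZmZqqqqYdlREVneJmqqpmIiIiIiIiIh3ZmZ6qqmHZUQ0VWeImZmYh3eIiImZmZmIh3eJmph2VDMzRWd4iIiHd3eJqqqqqqqZmZmYmZhlQyIjRFZ3iId3d3eazMvMzLuqqqqYiYdUMiESNFZ3d3d3d3eb3t3d3Mu7u6qniYdUMhESNFZnd3d3d3ic7+7d3Mu7uqqniZhkMhASRWZnd3d3iIis7/7dzLu7uqqmiqh1MhATRWZmZmZ3iIms3u7cy7u7uqqniql2QhEjVmZmZmZ3eIms3e3cy7u7u6qnmph2QhEkVmZmZmZ3d4m83d7ty7u7u7qpmph1QhI1VmZmZmZ3d4m83e7ty6q7u6qqqYdlMiNFZmZmZmZnd4q93u7u3Lu7u6q6qYdlMiNWZmZmZlZmZ4m83u7u3MvMu7u7qYdlMiRWZmZmVVVWZ4ms3u7u3czMzLu7qXZUMiRWZlVVVURVVniazu7t3dzMzMzLuYZVQzNFVVVUREREVniKve7d3d3d3dzMuodlVDIzREQzMzM0VmeJve7d3d3d3MzLuph2ZTIiIzMiIjM0RWeJve7d3d3dzLu6qpmIdkMiIiIiIjM0RWeJrO7t3d3dy6qpmZmYdlQyIzMzMzNERWeJrN7t3d3dy6mYh4mZh2VDNERERENERWeJq83d3dzMzLqYh4iZmHZVVVVWZVREVniJmrzd3czMzLqZiImqqYd3dmZ3d2VFVniIiavM3MzMzLqZiImqqpmIiIiJmHZmZ3h3eJq7u7u7u6mJmImru6mZmZmqqYd3d3dmd4mqqqqqmZiJmJq7u7qqqqu7upmIh3ZVVniZmZmIiIh5mJq8zLu7u7zMy7qpmHVEVneIiHd3d3d5iJvM3MzLu8zd3Mu6mHVERWZ3dmZmZmZpiavN3dzMu83u3dzLqXVDRFVmZVVVVmZpiazd3d3cu83u3d3cuXVDNERVVVVVVVVZmazd3d3cy83u7d3cuXUzMzRFVVVVVVVZmbzd3d3dzM3u7u7cqGQyIiNFVVVVVVVYmrzd3d3czM3u7u7cqGQyIiNFVVVVVWZomrzd3d3czN3u7u3Ll1QzMzRVZVVVZmZpm83d3d3MzN3u3d3Kl2VEMzRVZVRVVVZpq83d3d3MzN7t3dzKh2VURERFVUREVVVoq83d3d3Mzd7u3dy6h2VVVERERDMzREVYm83d3dzMzd7u7d3Kl2ZVVVVUQzIiM0RXmrzd7dzMzd7u7u3LqHZVVmZlRDIRI0RHiazd7tzM3d7u7u7cuXZVZndmVDIRI0M3iJvN7tzM3d7u7u7tuoZWZ3d2ZUIhIzMniJrN3dzM3e7d3u7ty5dmd3d3ZUMiIzMneJq8zMy8ze7d3e7ty5dmd3d3ZlMiIzM2d4mrzMu7zd3d3d7ty5hmd3d3ZlQyIzM2Z4mrvMy7zN3d3d3dy6h3d3d3dlQyIjM2d4mrzMy7zMzN3d3dy6h3d3d3d2VDIiMw=="/>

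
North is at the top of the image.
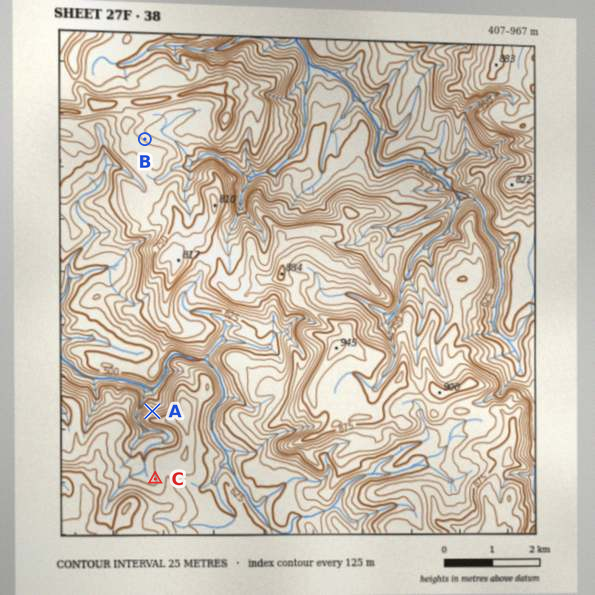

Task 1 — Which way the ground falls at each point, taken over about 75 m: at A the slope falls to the N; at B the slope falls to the NE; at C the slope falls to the W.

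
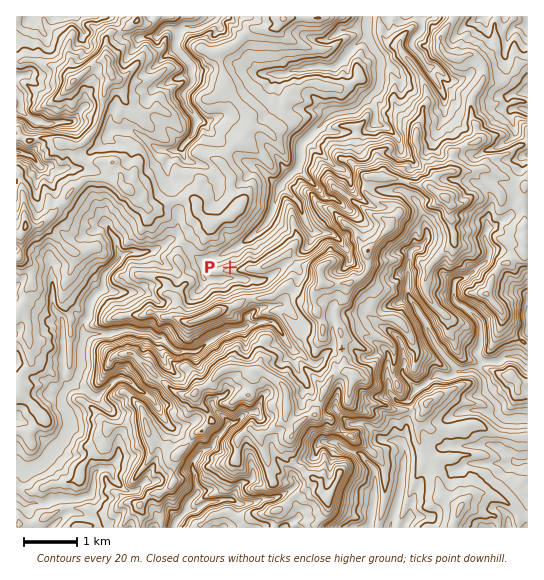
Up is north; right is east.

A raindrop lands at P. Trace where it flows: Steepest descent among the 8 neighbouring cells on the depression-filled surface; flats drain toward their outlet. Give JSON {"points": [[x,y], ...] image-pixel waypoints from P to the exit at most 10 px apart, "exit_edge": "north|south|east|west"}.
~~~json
{"points": [[230, 267], [227, 257], [233, 249], [243, 242], [254, 234], [265, 225], [271, 214], [275, 203], [278, 193], [283, 182], [294, 171], [301, 161], [301, 150], [306, 139], [317, 129], [327, 118], [338, 114], [349, 111], [359, 107], [370, 97], [379, 86], [381, 75], [381, 65], [378, 54], [371, 43], [367, 33], [367, 22], [367, 17]], "exit_edge": "north"}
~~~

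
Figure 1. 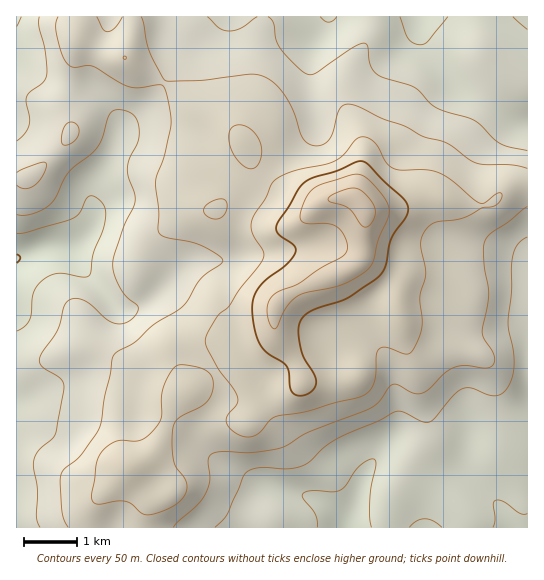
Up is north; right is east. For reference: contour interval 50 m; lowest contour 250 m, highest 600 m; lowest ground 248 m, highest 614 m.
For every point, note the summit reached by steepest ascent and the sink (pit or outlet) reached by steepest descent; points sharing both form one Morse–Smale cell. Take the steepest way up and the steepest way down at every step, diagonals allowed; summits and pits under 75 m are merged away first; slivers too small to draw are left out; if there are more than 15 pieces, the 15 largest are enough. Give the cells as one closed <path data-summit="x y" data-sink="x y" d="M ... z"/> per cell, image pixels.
<path data-summit="365 210" data-sink="17 258" d="M131 16l-54 1 0 30-5 34-7 21 0 9 6 15 0 8-14 17-20 21-11 7-10 0 1 349 126 0 2-17 4-8 5-4 5-1-8-3-6-7-17-21 13-4 15-14 23-51 40-30 14-7 16-4 18-13 7-9-1 4-26 24 1 14 7 12 8 8 15-1 20-9 3-4-2-14-24-39 1-24 14-13 64-26 7-8 3-8 1-41-10-11-16-2-26 7-42-20-15-13-12-29-15-17-34-17-25-21-31-16-14-13 7-27z"/><path data-summit="365 210" data-sink="346 527" d="M527 185l-18 3-16 15-15 4-19-2-22-8-10 0-29 11-32 3-2 40-3 8-7 8-13 6-51 20-14 13-1 24 21 33 5 14 0 6-15 10-13 4-10 0-8-8-8-16 0-10 21-18-2-1-17 13-16 4-14 7-24 19-10 5-9 10-13 33-11 19-11 9-13 4 18 22 13 9-5 1-5 4-4 8-1 16 383 1z"/><path data-summit="365 210" data-sink="421 17" d="M527 16l-394 0-1 15-7 27 14 13 31 16 25 21 34 17 15 17 12 29 7 8 44 24 10 1 14-5 22-2 13 14 13 0 19-3 29-11 10 0 22 8 19 2 15-4 16-15 19-3z"/><path data-summit="365 210" data-sink="17 17" d="M77 16l-61 1 1 162 9 0 11-7 20-21 14-17 0-8-6-15 0-9 7-21 5-34z"/>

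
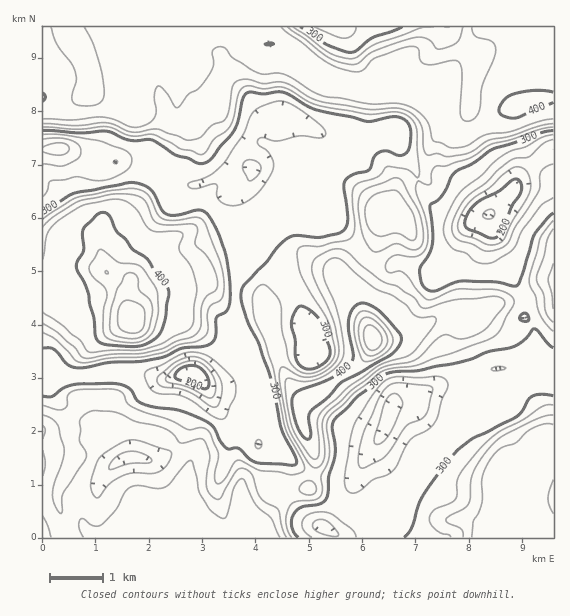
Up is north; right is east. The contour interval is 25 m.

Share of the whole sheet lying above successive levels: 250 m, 95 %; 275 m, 89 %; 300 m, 66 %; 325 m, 55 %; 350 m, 44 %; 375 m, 29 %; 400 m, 5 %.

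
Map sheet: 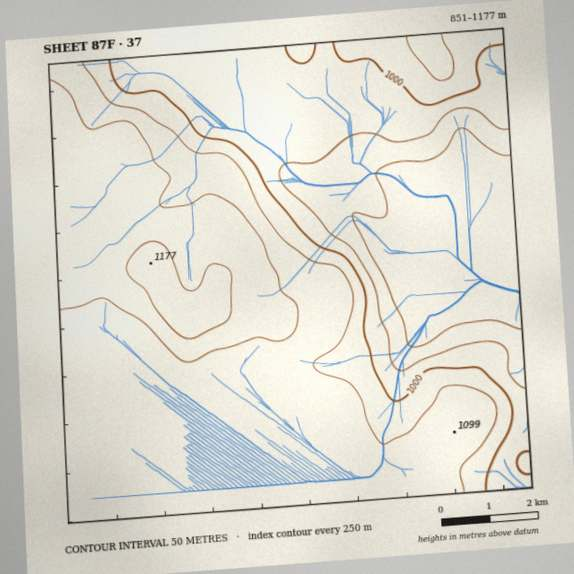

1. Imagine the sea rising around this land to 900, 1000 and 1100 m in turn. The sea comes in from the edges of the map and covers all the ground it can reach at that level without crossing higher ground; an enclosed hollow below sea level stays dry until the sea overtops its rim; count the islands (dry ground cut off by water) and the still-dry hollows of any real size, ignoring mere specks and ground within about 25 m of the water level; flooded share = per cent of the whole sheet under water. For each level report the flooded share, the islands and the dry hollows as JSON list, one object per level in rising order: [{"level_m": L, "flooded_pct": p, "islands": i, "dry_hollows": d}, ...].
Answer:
[{"level_m": 900, "flooded_pct": 11, "islands": 0, "dry_hollows": 0}, {"level_m": 1000, "flooded_pct": 36, "islands": 0, "dry_hollows": 0}, {"level_m": 1100, "flooded_pct": 82, "islands": 0, "dry_hollows": 0}]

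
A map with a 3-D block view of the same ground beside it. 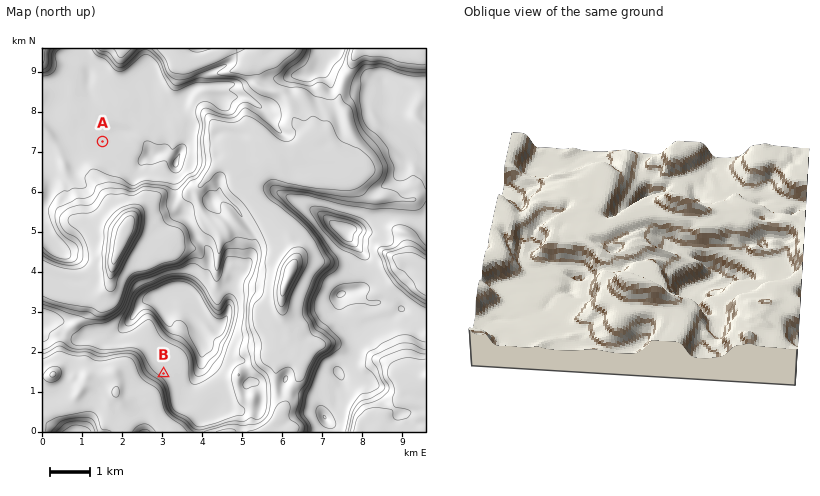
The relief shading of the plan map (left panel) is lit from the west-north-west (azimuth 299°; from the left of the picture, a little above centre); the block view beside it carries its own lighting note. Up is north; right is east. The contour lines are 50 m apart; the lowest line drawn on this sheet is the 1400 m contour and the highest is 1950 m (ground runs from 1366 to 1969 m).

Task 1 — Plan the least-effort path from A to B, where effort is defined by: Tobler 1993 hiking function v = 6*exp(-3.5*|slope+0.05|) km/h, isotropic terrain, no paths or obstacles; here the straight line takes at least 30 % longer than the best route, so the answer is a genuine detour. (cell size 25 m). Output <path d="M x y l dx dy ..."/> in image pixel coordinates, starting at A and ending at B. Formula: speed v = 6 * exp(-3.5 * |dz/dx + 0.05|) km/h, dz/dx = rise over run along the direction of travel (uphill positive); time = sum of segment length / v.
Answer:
<path d="M102 142l0 12-2 6 0 20-4 6 0 12 0 2 0 4-6 10 0 92 0 2 6 10 12 6 10 12 6 2 2 2 12 6 8 8 2 4 16 16"/>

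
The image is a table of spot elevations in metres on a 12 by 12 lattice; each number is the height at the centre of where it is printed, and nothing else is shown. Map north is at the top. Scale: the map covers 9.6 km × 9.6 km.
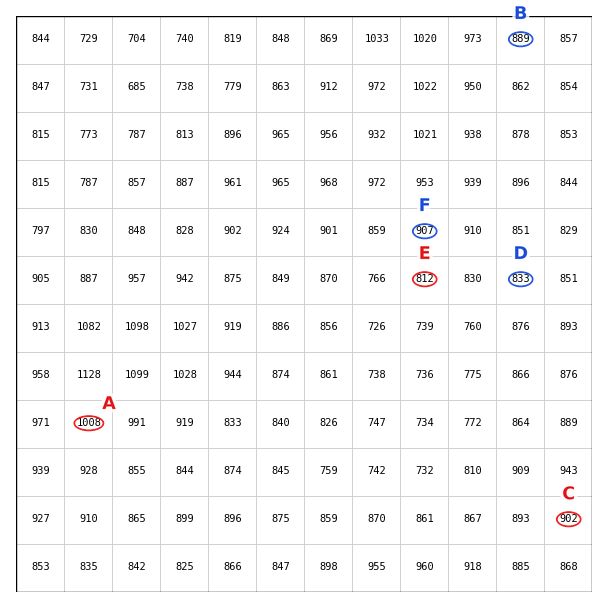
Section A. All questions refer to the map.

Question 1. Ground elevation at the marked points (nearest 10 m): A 1010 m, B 890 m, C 900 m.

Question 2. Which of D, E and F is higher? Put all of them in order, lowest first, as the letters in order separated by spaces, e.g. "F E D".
E D F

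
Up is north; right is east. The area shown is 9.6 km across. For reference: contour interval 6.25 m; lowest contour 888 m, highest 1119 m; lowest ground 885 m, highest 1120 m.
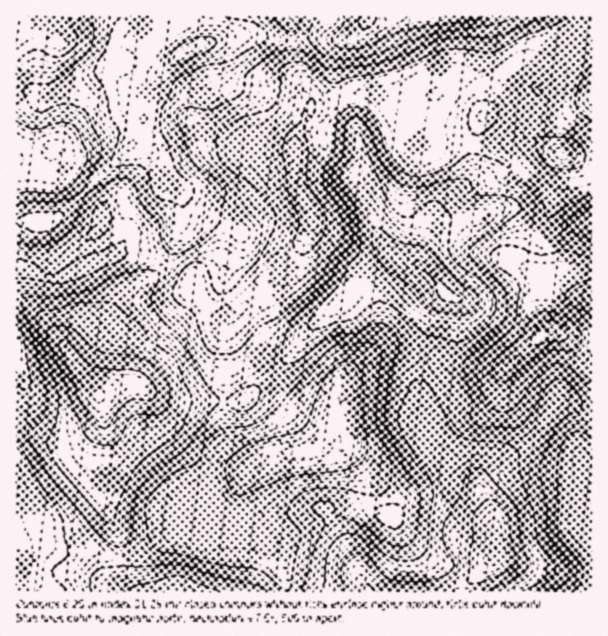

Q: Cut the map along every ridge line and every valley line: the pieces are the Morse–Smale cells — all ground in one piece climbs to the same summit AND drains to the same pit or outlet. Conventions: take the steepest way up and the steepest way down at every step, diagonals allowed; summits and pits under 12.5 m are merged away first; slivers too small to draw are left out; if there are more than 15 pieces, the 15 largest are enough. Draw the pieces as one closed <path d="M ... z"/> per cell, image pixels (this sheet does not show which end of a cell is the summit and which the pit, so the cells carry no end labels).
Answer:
<path d="M398 350l-14 0-12 5-26 22-3 6 0 12 3 10-14 9-10 26-7 6-12 5-39 6-10 5-8 6-6 21 2 26 4 10 8 10 12 6 9 0 31-12 21-13 30-12 7-9 0-16-14-24 1-4 21 23 14 39 8 6 12 23 6 22 0 27 44 1 1-4 13-6 26-30-2-33-16-33-4-4-18-6-6-5-10-22-16-24-4-36 4-30z"/><path d="M270 374l-21 23-7 5-71-2-18-4-18-11-13 1-24 10 6 29-1 49-3 18 10 29 8 13 2 18 2 4 9-2 40-20 26 4 18-8 19-4 6 0 8 4-4-9-4-26 6-27 8-6 10-5 39-6 12-5 7-6 10-26 12-7-18 3-15-4-12-6z"/><path d="M365 92l-11 0-10 4 11 27 6 27 0 11-6 18 13 25 11 35 14 17 14 6 12 2 2-13 7-20 4-6 9-7 41-2 13-6 15-2 6 3 18 21 4-2 10-15 10-20 4-24 0-16-2-3-9-2-17-12-6 0-30 7-33 0-9-3-13 0-24 12-4-20 0-20 9-12-14 6-12 0-23-12z"/><path d="M345 97l-33 6-17 37 1 43 17 33-3 18-15 26-66 61 0 11 6 10 11 13 12 7 12 12 22-21 10-18 27-22 19-19 12-17 21-17 11-5-13-16-7-27-17-33 6-18 0-11-6-27z"/><path d="M564 398l-3 0-7 7-18 33-9 10-18 8-27 21-2 11 14 31 2 33-26 30-13 6 1 4 134-1 0-48-6-4-8-12 0-23 6-25 3-5 5 0 0-61z"/><path d="M588 16l-222 0 0 7-6 9-16 8-6 5-2 8 0 21 9 22 9-4 11 0 10 4 23 12 16-2 23-12 18-14 16-6 38-1 16 6 12 7 33-35 1-19z"/><path d="M510 208l-15 2-13 6-41 2-9 7-11 26-1 13 14 14 12 16-8 12-14 47 1 5 58 10 20 0 7-4 29-27 11-7-3-6 0-22 3-8 0-10-7-7-10-5-10-12 1-12 11-15-12-15z"/><path d="M554 331l-5 0-10 6-17 17-19 14-20 0-54-10-5 1-4 21 2 40 6 14 12 15 12 25 22 8 5 6 3-11 10-9 17-12 18-8 9-10 14-27 11-13 24 12 7 1 0-72-25-2z"/><path d="M392 256l-6 2-26 19-12 17-46 41-10 18-21 21 28 26 16 8 18 2 13-6-3-9 0-12 3-6 26-22 12-5 14 0 16 6 10 1 14-51 8-12-24-29z"/><path d="M212 44l-11 0-19 10-26 24-10 20-1 19-12 26 1 2 16 6 7 7 7 24 15 8 34 2 20-4 9-6 6-14 4-51-8-18-18-18-3-6-3-19z"/><path d="M266 36l-33 0-27 8 6 0 5 6 9 31 18 18 4 9 4 9-4 51-6 14-9 6-20 4-35-1 3 3 3 12 5 5 39 15 15-18 11-6 18-16 15-4 9 1-1-43 15-30 2-17-18-28-2-23z"/><path d="M102 415l-2 7-10 10-21 10-16-2-17-8-20-16 1 176 3-1 8-15 0-9-7-19 11-2 16 0 11 4 31-3 18 7 13 1-3-21-8-13-10-29 4-43 0-24z"/><path d="M351 451l-1 4 14 24-2 19-5 6-21 7-40 23-21 7-13-1 9 9 17 43 124-1 0-27-6-22-12-23-8-6-14-39z"/><path d="M114 68l-25 10-12 7-32 13-13-6-15 2-1 64 16 0 21-8 8 23 23 20 24-25 19-16 6-8 12-27 1-19 6-14-11 6-9-2-14-13z"/><path d="M167 264l-17 14-27 12-15 25-38 33-2 5 4 6 14 22 13 15 23-10 16-1 20-28 14-24 42-37 10-18 6-6-3-6-6 0-23 10-6 6z"/>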